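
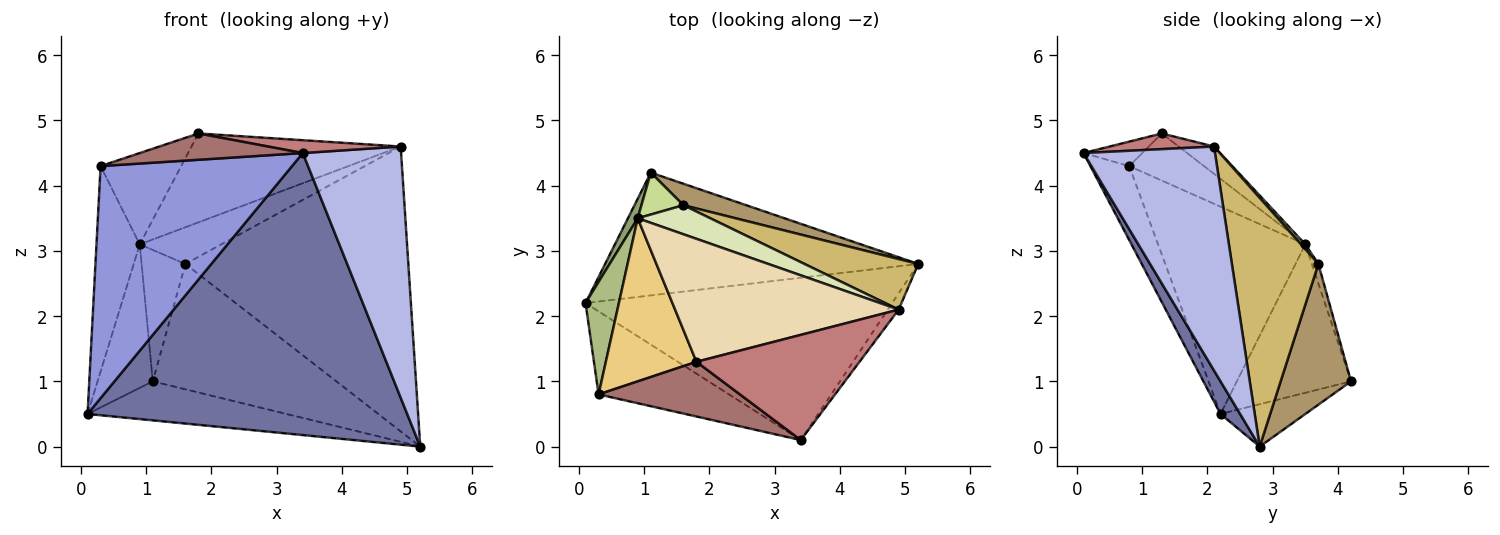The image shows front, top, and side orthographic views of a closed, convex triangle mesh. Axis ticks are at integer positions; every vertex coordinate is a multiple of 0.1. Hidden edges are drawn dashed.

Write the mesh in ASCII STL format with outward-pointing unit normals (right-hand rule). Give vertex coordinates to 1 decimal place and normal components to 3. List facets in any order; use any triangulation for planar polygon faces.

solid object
 facet normal 0.053 -0.865 -0.498
  outer loop
   vertex 3.4 0.1 4.5
   vertex 0.1 2.2 0.5
   vertex 5.2 2.8 0.0
  endloop
 endfacet
 facet normal -0.128 0.300 -0.945
  outer loop
   vertex 1.1 4.2 1.0
   vertex 5.2 2.8 0.0
   vertex 0.1 2.2 0.5
  endloop
 endfacet
 facet normal -0.187 -0.925 -0.331
  outer loop
   vertex 0.3 0.8 4.3
   vertex 0.1 2.2 0.5
   vertex 3.4 0.1 4.5
  endloop
 endfacet
 facet normal 0.800 -0.598 -0.039
  outer loop
   vertex 4.9 2.1 4.6
   vertex 3.4 0.1 4.5
   vertex 5.2 2.8 0.0
  endloop
 endfacet
 facet normal -0.899 0.435 0.059
  outer loop
   vertex 0.9 3.5 3.1
   vertex 1.1 4.2 1.0
   vertex 0.1 2.2 0.5
  endloop
 endfacet
 facet normal -0.948 0.279 0.153
  outer loop
   vertex 0.9 3.5 3.1
   vertex 0.1 2.2 0.5
   vertex 0.3 0.8 4.3
  endloop
 endfacet
 facet normal -0.140 0.943 0.301
  outer loop
   vertex 1.6 3.7 2.8
   vertex 1.1 4.2 1.0
   vertex 0.9 3.5 3.1
  endloop
 endfacet
 facet normal 0.042 0.784 0.620
  outer loop
   vertex 1.6 3.7 2.8
   vertex 0.9 3.5 3.1
   vertex 4.9 2.1 4.6
  endloop
 endfacet
 facet normal 0.353 0.922 0.158
  outer loop
   vertex 1.6 3.7 2.8
   vertex 5.2 2.8 0.0
   vertex 1.1 4.2 1.0
  endloop
 endfacet
 facet normal 0.357 0.920 0.163
  outer loop
   vertex 1.6 3.7 2.8
   vertex 4.9 2.1 4.6
   vertex 5.2 2.8 0.0
  endloop
 endfacet
 facet normal -0.413 0.445 0.795
  outer loop
   vertex 1.8 1.3 4.8
   vertex 0.9 3.5 3.1
   vertex 0.3 0.8 4.3
  endloop
 endfacet
 facet normal -0.098 0.583 0.807
  outer loop
   vertex 1.8 1.3 4.8
   vertex 4.9 2.1 4.6
   vertex 0.9 3.5 3.1
  endloop
 endfacet
 facet normal -0.154 -0.428 0.890
  outer loop
   vertex 1.8 1.3 4.8
   vertex 0.3 0.8 4.3
   vertex 3.4 0.1 4.5
  endloop
 endfacet
 facet normal 0.095 -0.121 0.988
  outer loop
   vertex 1.8 1.3 4.8
   vertex 3.4 0.1 4.5
   vertex 4.9 2.1 4.6
  endloop
 endfacet
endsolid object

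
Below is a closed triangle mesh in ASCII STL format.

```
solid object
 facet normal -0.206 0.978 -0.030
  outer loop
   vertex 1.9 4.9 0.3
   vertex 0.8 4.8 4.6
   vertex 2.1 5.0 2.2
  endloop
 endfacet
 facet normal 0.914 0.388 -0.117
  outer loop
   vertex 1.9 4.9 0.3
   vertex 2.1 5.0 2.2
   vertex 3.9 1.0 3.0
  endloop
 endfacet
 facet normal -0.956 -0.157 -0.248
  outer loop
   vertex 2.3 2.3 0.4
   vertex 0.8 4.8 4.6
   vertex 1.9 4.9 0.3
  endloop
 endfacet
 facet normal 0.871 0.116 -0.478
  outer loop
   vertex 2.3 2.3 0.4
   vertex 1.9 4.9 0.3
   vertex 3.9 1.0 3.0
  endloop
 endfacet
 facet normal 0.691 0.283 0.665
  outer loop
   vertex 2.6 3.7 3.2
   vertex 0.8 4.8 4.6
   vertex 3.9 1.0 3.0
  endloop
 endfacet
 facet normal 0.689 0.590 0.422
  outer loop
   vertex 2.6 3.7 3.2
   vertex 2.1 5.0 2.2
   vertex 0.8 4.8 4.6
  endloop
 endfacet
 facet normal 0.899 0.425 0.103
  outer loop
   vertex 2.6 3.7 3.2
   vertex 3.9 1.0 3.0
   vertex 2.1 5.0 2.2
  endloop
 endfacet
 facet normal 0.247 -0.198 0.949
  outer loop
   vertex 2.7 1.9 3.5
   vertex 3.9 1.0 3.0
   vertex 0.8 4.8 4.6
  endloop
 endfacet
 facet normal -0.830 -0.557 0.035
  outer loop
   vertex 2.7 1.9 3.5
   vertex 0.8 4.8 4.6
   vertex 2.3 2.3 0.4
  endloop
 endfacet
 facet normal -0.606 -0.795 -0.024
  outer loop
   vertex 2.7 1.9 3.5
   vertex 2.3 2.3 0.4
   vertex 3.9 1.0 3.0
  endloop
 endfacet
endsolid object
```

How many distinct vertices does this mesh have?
7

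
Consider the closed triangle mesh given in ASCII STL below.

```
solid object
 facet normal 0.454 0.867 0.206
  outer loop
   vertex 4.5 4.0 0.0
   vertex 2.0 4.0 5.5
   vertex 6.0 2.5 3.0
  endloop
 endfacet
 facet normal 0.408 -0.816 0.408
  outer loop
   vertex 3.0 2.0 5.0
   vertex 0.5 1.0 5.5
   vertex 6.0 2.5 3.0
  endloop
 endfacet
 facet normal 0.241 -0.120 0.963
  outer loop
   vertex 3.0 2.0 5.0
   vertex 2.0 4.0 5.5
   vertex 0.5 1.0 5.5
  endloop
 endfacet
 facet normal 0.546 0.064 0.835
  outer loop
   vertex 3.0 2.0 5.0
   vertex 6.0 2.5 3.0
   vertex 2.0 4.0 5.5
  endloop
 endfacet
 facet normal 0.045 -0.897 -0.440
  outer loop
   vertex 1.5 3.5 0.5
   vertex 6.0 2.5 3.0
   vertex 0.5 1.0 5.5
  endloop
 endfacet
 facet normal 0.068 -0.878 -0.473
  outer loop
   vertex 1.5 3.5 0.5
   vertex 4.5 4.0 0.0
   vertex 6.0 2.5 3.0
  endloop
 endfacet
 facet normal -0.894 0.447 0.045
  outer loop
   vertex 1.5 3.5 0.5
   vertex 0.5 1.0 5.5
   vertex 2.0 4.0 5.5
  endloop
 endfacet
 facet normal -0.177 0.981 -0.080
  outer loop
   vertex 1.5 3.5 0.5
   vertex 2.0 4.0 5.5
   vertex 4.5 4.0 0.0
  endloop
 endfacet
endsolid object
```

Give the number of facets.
8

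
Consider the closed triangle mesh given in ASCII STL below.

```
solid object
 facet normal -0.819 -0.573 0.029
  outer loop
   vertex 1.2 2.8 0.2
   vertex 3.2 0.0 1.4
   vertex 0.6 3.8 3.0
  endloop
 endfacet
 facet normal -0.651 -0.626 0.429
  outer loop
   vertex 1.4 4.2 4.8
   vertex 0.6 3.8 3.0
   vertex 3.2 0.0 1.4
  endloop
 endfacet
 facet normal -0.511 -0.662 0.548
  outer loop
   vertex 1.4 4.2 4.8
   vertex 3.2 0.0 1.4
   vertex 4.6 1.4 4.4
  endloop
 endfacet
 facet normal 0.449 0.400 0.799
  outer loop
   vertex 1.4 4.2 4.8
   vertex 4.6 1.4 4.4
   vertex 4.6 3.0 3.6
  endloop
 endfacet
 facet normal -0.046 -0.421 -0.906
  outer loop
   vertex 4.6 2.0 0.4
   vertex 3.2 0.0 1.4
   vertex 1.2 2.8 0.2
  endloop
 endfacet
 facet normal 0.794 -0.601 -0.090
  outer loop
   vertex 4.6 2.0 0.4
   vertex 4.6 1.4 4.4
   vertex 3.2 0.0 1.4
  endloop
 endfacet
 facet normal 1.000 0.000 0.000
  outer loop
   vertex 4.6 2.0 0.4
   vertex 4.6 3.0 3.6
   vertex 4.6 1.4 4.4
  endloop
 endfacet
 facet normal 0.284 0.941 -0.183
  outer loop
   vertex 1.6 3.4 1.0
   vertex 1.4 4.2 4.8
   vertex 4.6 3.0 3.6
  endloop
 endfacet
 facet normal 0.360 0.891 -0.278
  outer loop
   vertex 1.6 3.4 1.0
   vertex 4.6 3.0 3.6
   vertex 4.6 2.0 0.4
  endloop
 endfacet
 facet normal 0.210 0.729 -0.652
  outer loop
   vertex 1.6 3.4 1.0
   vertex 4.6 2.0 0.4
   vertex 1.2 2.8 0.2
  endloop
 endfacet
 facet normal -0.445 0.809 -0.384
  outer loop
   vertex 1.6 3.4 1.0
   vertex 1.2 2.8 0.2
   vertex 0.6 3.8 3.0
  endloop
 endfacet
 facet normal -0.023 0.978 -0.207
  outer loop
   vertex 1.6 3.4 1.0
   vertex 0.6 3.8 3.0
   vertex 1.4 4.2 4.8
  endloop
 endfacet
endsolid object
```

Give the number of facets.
12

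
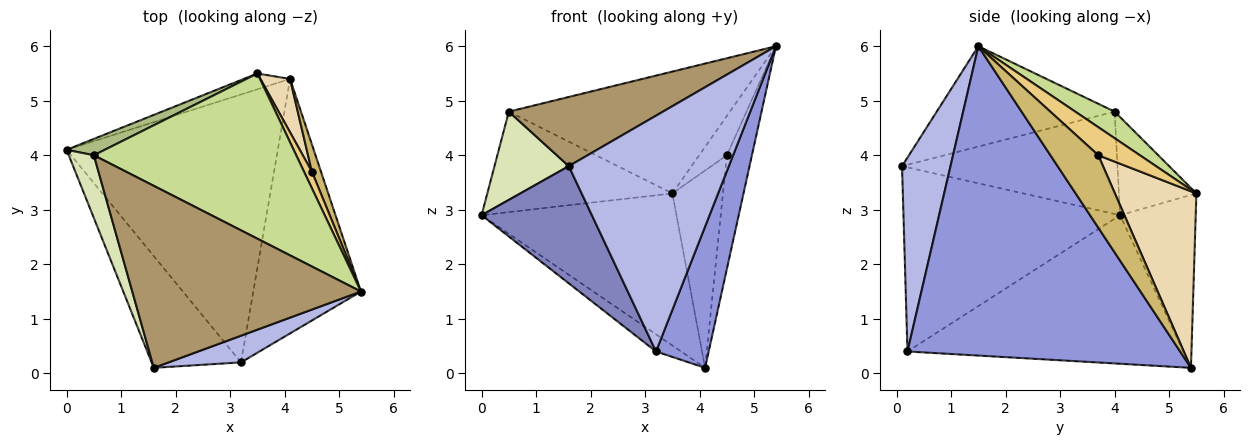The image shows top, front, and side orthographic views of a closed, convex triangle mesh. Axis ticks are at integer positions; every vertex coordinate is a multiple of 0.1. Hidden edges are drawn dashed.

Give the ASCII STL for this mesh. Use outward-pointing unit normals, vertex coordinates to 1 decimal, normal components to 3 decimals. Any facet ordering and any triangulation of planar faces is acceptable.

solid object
 facet normal -0.574 0.052 -0.817
  outer loop
   vertex 3.2 0.2 0.4
   vertex 0.0 4.1 2.9
   vertex 4.1 5.4 0.1
  endloop
 endfacet
 facet normal -0.818 -0.416 -0.397
  outer loop
   vertex 3.2 0.2 0.4
   vertex 1.6 0.1 3.8
   vertex 0.0 4.1 2.9
  endloop
 endfacet
 facet normal 0.929 -0.179 -0.323
  outer loop
   vertex 3.2 0.2 0.4
   vertex 4.1 5.4 0.1
   vertex 5.4 1.5 6.0
  endloop
 endfacet
 facet normal 0.288 -0.951 0.108
  outer loop
   vertex 3.2 0.2 0.4
   vertex 5.4 1.5 6.0
   vertex 1.6 0.1 3.8
  endloop
 endfacet
 facet normal -0.360 0.928 -0.097
  outer loop
   vertex 3.5 5.5 3.3
   vertex 4.1 5.4 0.1
   vertex 0.0 4.1 2.9
  endloop
 endfacet
 facet normal -0.382 0.912 0.148
  outer loop
   vertex 0.5 4.0 4.8
   vertex 3.5 5.5 3.3
   vertex 0.0 4.1 2.9
  endloop
 endfacet
 facet normal 0.105 0.590 0.800
  outer loop
   vertex 0.5 4.0 4.8
   vertex 5.4 1.5 6.0
   vertex 3.5 5.5 3.3
  endloop
 endfacet
 facet normal -0.921 -0.318 0.226
  outer loop
   vertex 0.5 4.0 4.8
   vertex 0.0 4.1 2.9
   vertex 1.6 0.1 3.8
  endloop
 endfacet
 facet normal -0.380 -0.329 0.865
  outer loop
   vertex 0.5 4.0 4.8
   vertex 1.6 0.1 3.8
   vertex 5.4 1.5 6.0
  endloop
 endfacet
 facet normal 0.881 0.461 0.111
  outer loop
   vertex 4.5 3.7 4.0
   vertex 5.4 1.5 6.0
   vertex 4.1 5.4 0.1
  endloop
 endfacet
 facet normal 0.811 0.539 0.228
  outer loop
   vertex 4.5 3.7 4.0
   vertex 3.5 5.5 3.3
   vertex 5.4 1.5 6.0
  endloop
 endfacet
 facet normal 0.841 0.522 0.141
  outer loop
   vertex 4.5 3.7 4.0
   vertex 4.1 5.4 0.1
   vertex 3.5 5.5 3.3
  endloop
 endfacet
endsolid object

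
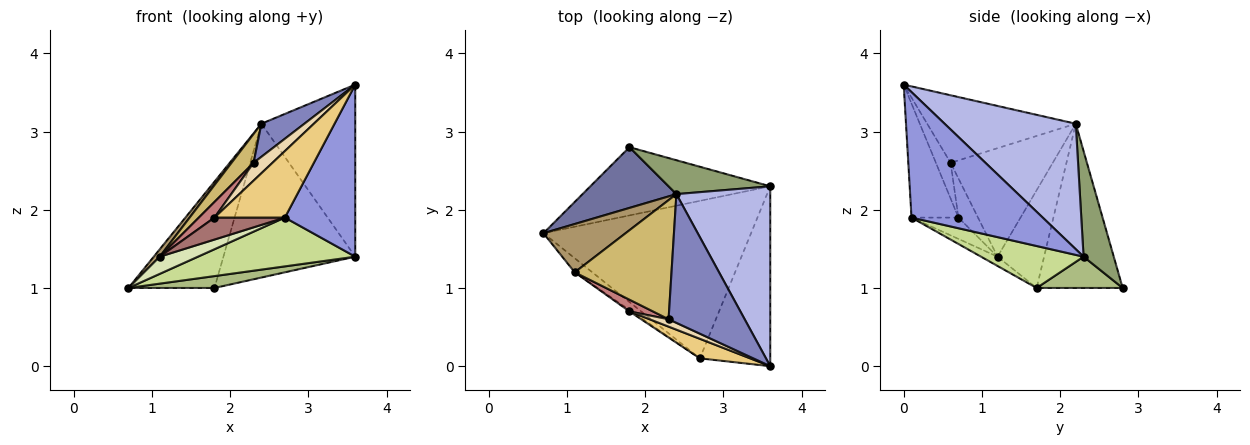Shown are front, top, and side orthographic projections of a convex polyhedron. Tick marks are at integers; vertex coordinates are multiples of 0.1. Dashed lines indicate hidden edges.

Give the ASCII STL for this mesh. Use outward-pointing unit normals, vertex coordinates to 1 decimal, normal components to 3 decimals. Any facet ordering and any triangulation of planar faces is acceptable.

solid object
 facet normal -0.656 0.656 0.375
  outer loop
   vertex 2.4 2.2 3.1
   vertex 1.8 2.8 1.0
   vertex 0.7 1.7 1.0
  endloop
 endfacet
 facet normal -0.652 -0.189 0.734
  outer loop
   vertex 2.3 0.6 2.6
   vertex 3.6 0.0 3.6
   vertex 2.4 2.2 3.1
  endloop
 endfacet
 facet normal 0.790 -0.424 -0.443
  outer loop
   vertex 3.6 2.3 1.4
   vertex 3.6 0.0 3.6
   vertex 2.7 0.1 1.9
  endloop
 endfacet
 facet normal 0.695 0.497 0.520
  outer loop
   vertex 3.6 2.3 1.4
   vertex 2.4 2.2 3.1
   vertex 3.6 0.0 3.6
  endloop
 endfacet
 facet normal 0.218 0.953 0.210
  outer loop
   vertex 3.6 2.3 1.4
   vertex 1.8 2.8 1.0
   vertex 2.4 2.2 3.1
  endloop
 endfacet
 facet normal 0.169 -0.169 -0.971
  outer loop
   vertex 3.6 2.3 1.4
   vertex 0.7 1.7 1.0
   vertex 1.8 2.8 1.0
  endloop
 endfacet
 facet normal 0.190 -0.291 -0.938
  outer loop
   vertex 3.6 2.3 1.4
   vertex 2.7 0.1 1.9
   vertex 0.7 1.7 1.0
  endloop
 endfacet
 facet normal -0.317 -0.734 -0.601
  outer loop
   vertex 1.1 1.2 1.4
   vertex 0.7 1.7 1.0
   vertex 2.7 0.1 1.9
  endloop
 endfacet
 facet normal -0.762 -0.098 0.640
  outer loop
   vertex 1.1 1.2 1.4
   vertex 2.4 2.2 3.1
   vertex 0.7 1.7 1.0
  endloop
 endfacet
 facet normal -0.737 -0.159 0.657
  outer loop
   vertex 1.1 1.2 1.4
   vertex 2.3 0.6 2.6
   vertex 2.4 2.2 3.1
  endloop
 endfacet
 facet normal -0.539 -0.808 0.238
  outer loop
   vertex 1.8 0.7 1.9
   vertex 2.7 0.1 1.9
   vertex 3.6 0.0 3.6
  endloop
 endfacet
 facet normal -0.585 -0.749 0.311
  outer loop
   vertex 1.8 0.7 1.9
   vertex 3.6 0.0 3.6
   vertex 2.3 0.6 2.6
  endloop
 endfacet
 facet normal -0.554 -0.831 -0.055
  outer loop
   vertex 1.8 0.7 1.9
   vertex 1.1 1.2 1.4
   vertex 2.7 0.1 1.9
  endloop
 endfacet
 facet normal -0.707 -0.566 0.424
  outer loop
   vertex 1.8 0.7 1.9
   vertex 2.3 0.6 2.6
   vertex 1.1 1.2 1.4
  endloop
 endfacet
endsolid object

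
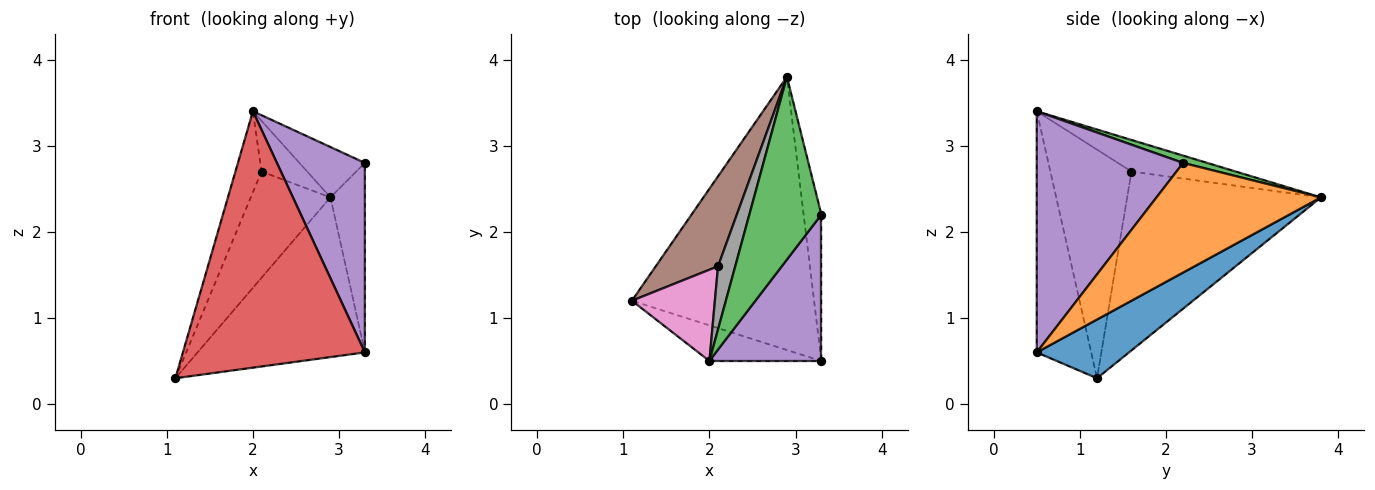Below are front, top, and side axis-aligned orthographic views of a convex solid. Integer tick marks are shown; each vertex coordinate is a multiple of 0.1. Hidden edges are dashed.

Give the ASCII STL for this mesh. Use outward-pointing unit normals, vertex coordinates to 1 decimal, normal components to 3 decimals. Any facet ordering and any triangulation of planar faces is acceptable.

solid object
 facet normal 0.268 0.486 -0.832
  outer loop
   vertex 3.3 0.5 0.6
   vertex 1.1 1.2 0.3
   vertex 2.9 3.8 2.4
  endloop
 endfacet
 facet normal 0.967 0.203 -0.157
  outer loop
   vertex 3.3 0.5 0.6
   vertex 2.9 3.8 2.4
   vertex 3.3 2.2 2.8
  endloop
 endfacet
 facet normal 0.097 0.264 0.960
  outer loop
   vertex 2.0 0.5 3.4
   vertex 3.3 2.2 2.8
   vertex 2.9 3.8 2.4
  endloop
 endfacet
 facet normal -0.284 -0.950 -0.132
  outer loop
   vertex 2.0 0.5 3.4
   vertex 1.1 1.2 0.3
   vertex 3.3 0.5 0.6
  endloop
 endfacet
 facet normal 0.796 -0.479 0.370
  outer loop
   vertex 2.0 0.5 3.4
   vertex 3.3 0.5 0.6
   vertex 3.3 2.2 2.8
  endloop
 endfacet
 facet normal -0.880 0.362 0.307
  outer loop
   vertex 2.1 1.6 2.7
   vertex 2.9 3.8 2.4
   vertex 1.1 1.2 0.3
  endloop
 endfacet
 facet normal -0.900 0.290 0.327
  outer loop
   vertex 2.1 1.6 2.7
   vertex 1.1 1.2 0.3
   vertex 2.0 0.5 3.4
  endloop
 endfacet
 facet normal -0.819 0.359 0.447
  outer loop
   vertex 2.1 1.6 2.7
   vertex 2.0 0.5 3.4
   vertex 2.9 3.8 2.4
  endloop
 endfacet
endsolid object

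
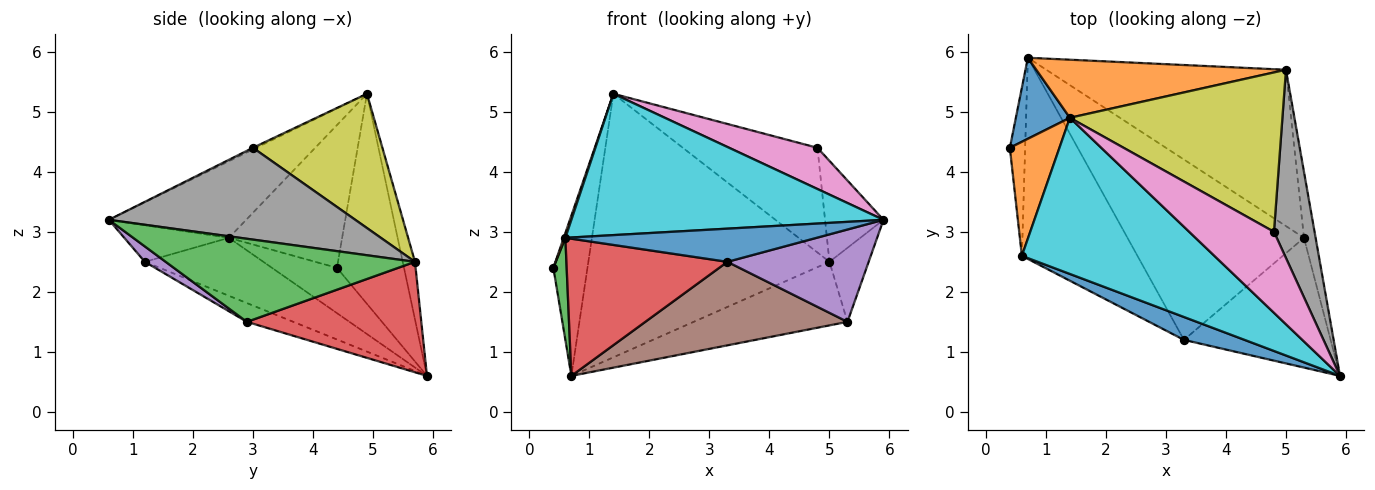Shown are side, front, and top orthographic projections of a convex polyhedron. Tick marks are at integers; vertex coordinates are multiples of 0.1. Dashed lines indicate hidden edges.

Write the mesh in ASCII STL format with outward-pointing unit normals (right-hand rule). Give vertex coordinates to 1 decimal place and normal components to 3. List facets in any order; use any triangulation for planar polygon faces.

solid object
 facet normal -0.869 0.442 0.223
  outer loop
   vertex 1.4 4.9 5.3
   vertex 0.7 5.9 0.6
   vertex 0.4 4.4 2.4
  endloop
 endfacet
 facet normal -0.050 0.975 0.215
  outer loop
   vertex 5.0 5.7 2.5
   vertex 0.7 5.9 0.6
   vertex 1.4 4.9 5.3
  endloop
 endfacet
 facet normal 0.979 0.154 -0.137
  outer loop
   vertex 5.3 2.9 1.5
   vertex 5.0 5.7 2.5
   vertex 5.9 0.6 3.2
  endloop
 endfacet
 facet normal 0.393 0.346 -0.852
  outer loop
   vertex 5.3 2.9 1.5
   vertex 0.7 5.9 0.6
   vertex 5.0 5.7 2.5
  endloop
 endfacet
 facet normal 0.085 -0.578 -0.812
  outer loop
   vertex 5.3 2.9 1.5
   vertex 5.9 0.6 3.2
   vertex 3.3 1.2 2.5
  endloop
 endfacet
 facet normal -0.096 -0.418 -0.903
  outer loop
   vertex 5.3 2.9 1.5
   vertex 3.3 1.2 2.5
   vertex 0.7 5.9 0.6
  endloop
 endfacet
 facet normal -0.018 -0.454 0.891
  outer loop
   vertex 4.8 3.0 4.4
   vertex 1.4 4.9 5.3
   vertex 5.9 0.6 3.2
  endloop
 endfacet
 facet normal 0.894 0.212 0.395
  outer loop
   vertex 4.8 3.0 4.4
   vertex 5.9 0.6 3.2
   vertex 5.0 5.7 2.5
  endloop
 endfacet
 facet normal 0.467 0.486 0.739
  outer loop
   vertex 4.8 3.0 4.4
   vertex 5.0 5.7 2.5
   vertex 1.4 4.9 5.3
  endloop
 endfacet
 facet normal -0.283 -0.644 0.711
  outer loop
   vertex 0.6 2.6 2.9
   vertex 5.9 0.6 3.2
   vertex 1.4 4.9 5.3
  endloop
 endfacet
 facet normal -0.324 -0.779 0.537
  outer loop
   vertex 0.6 2.6 2.9
   vertex 3.3 1.2 2.5
   vertex 5.9 0.6 3.2
  endloop
 endfacet
 facet normal -0.945 -0.014 0.328
  outer loop
   vertex 0.6 2.6 2.9
   vertex 1.4 4.9 5.3
   vertex 0.4 4.4 2.4
  endloop
 endfacet
 facet normal -0.930 -0.191 -0.314
  outer loop
   vertex 0.6 2.6 2.9
   vertex 0.4 4.4 2.4
   vertex 0.7 5.9 0.6
  endloop
 endfacet
 facet normal -0.383 -0.520 -0.763
  outer loop
   vertex 0.6 2.6 2.9
   vertex 0.7 5.9 0.6
   vertex 3.3 1.2 2.5
  endloop
 endfacet
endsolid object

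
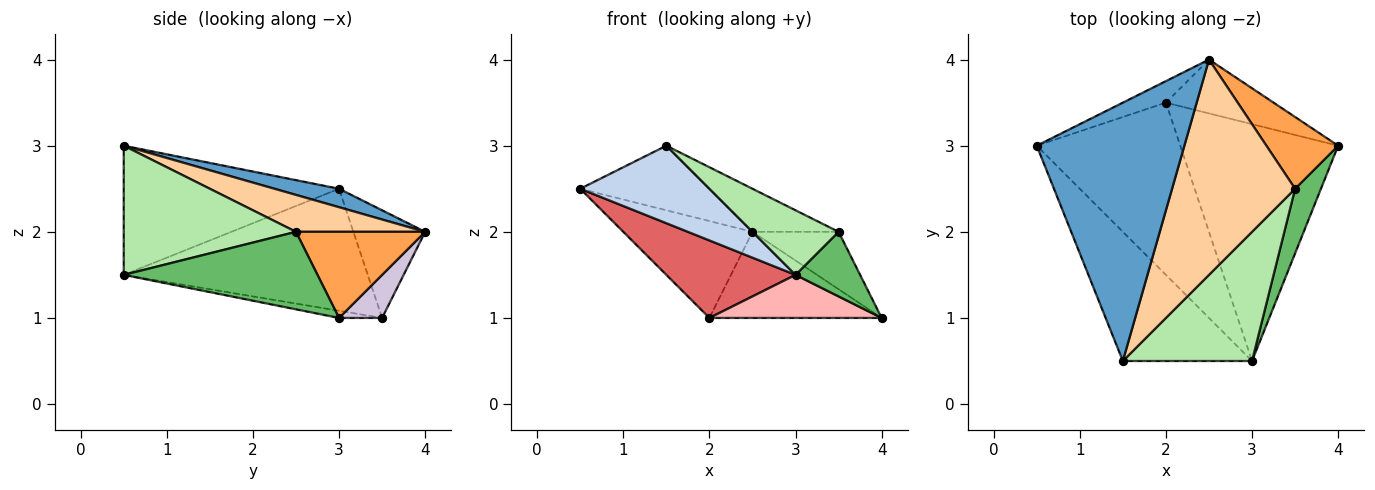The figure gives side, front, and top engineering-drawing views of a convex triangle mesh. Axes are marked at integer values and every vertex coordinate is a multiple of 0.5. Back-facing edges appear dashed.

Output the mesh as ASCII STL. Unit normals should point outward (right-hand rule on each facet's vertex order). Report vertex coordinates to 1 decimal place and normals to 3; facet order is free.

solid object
 facet normal 0.120 0.241 0.963
  outer loop
   vertex 2.5 4.0 2.0
   vertex 0.5 3.0 2.5
   vertex 1.5 0.5 3.0
  endloop
 endfacet
 facet normal -0.651 -0.391 -0.651
  outer loop
   vertex 3.0 0.5 1.5
   vertex 1.5 0.5 3.0
   vertex 0.5 3.0 2.5
  endloop
 endfacet
 facet normal 0.684 0.456 0.570
  outer loop
   vertex 3.5 2.5 2.0
   vertex 4.0 3.0 1.0
   vertex 2.5 4.0 2.0
  endloop
 endfacet
 facet normal 0.282 0.188 0.941
  outer loop
   vertex 3.5 2.5 2.0
   vertex 2.5 4.0 2.0
   vertex 1.5 0.5 3.0
  endloop
 endfacet
 facet normal 0.905 -0.302 0.302
  outer loop
   vertex 3.5 2.5 2.0
   vertex 3.0 0.5 1.5
   vertex 4.0 3.0 1.0
  endloop
 endfacet
 facet normal 0.667 -0.333 0.667
  outer loop
   vertex 3.5 2.5 2.0
   vertex 1.5 0.5 3.0
   vertex 3.0 0.5 1.5
  endloop
 endfacet
 facet normal -0.613 -0.324 -0.721
  outer loop
   vertex 2.0 3.5 1.0
   vertex 3.0 0.5 1.5
   vertex 0.5 3.0 2.5
  endloop
 endfacet
 facet normal -0.045 -0.179 -0.983
  outer loop
   vertex 2.0 3.5 1.0
   vertex 4.0 3.0 1.0
   vertex 3.0 0.5 1.5
  endloop
 endfacet
 facet normal -0.477 0.858 -0.191
  outer loop
   vertex 2.0 3.5 1.0
   vertex 0.5 3.0 2.5
   vertex 2.5 4.0 2.0
  endloop
 endfacet
 facet normal 0.207 0.830 -0.518
  outer loop
   vertex 2.0 3.5 1.0
   vertex 2.5 4.0 2.0
   vertex 4.0 3.0 1.0
  endloop
 endfacet
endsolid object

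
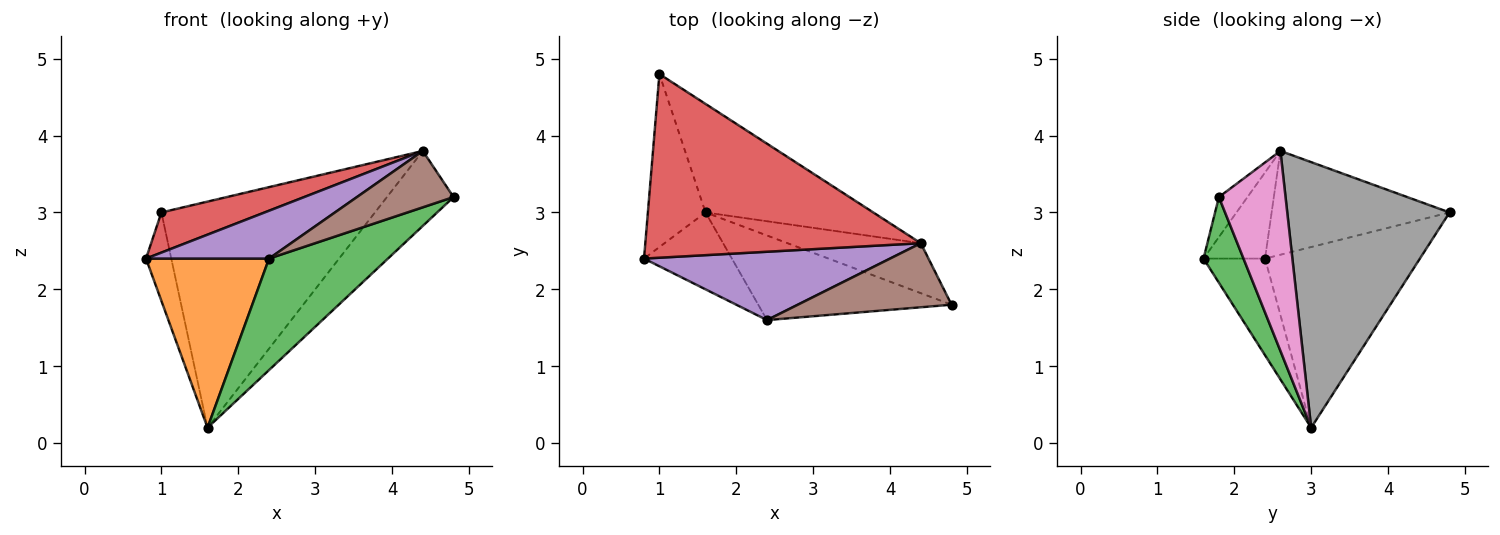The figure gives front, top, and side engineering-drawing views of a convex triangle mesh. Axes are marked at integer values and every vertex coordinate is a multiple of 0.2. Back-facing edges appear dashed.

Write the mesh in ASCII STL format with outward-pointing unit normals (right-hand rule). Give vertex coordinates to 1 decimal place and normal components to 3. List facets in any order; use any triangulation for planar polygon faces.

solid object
 facet normal -0.941 0.154 -0.300
  outer loop
   vertex 1.6 3.0 0.2
   vertex 0.8 2.4 2.4
   vertex 1.0 4.8 3.0
  endloop
 endfacet
 facet normal -0.414 -0.829 -0.377
  outer loop
   vertex 2.4 1.6 2.4
   vertex 0.8 2.4 2.4
   vertex 1.6 3.0 0.2
  endloop
 endfacet
 facet normal 0.259 -0.770 -0.584
  outer loop
   vertex 2.4 1.6 2.4
   vertex 1.6 3.0 0.2
   vertex 4.8 1.8 3.2
  endloop
 endfacet
 facet normal -0.345 -0.200 0.917
  outer loop
   vertex 4.4 2.6 3.8
   vertex 1.0 4.8 3.0
   vertex 0.8 2.4 2.4
  endloop
 endfacet
 facet normal -0.276 -0.551 0.787
  outer loop
   vertex 4.4 2.6 3.8
   vertex 0.8 2.4 2.4
   vertex 2.4 1.6 2.4
  endloop
 endfacet
 facet normal -0.192 -0.648 0.737
  outer loop
   vertex 4.4 2.6 3.8
   vertex 2.4 1.6 2.4
   vertex 4.8 1.8 3.2
  endloop
 endfacet
 facet normal 0.640 0.640 -0.426
  outer loop
   vertex 4.4 2.6 3.8
   vertex 4.8 1.8 3.2
   vertex 1.6 3.0 0.2
  endloop
 endfacet
 facet normal 0.565 0.744 -0.357
  outer loop
   vertex 4.4 2.6 3.8
   vertex 1.6 3.0 0.2
   vertex 1.0 4.8 3.0
  endloop
 endfacet
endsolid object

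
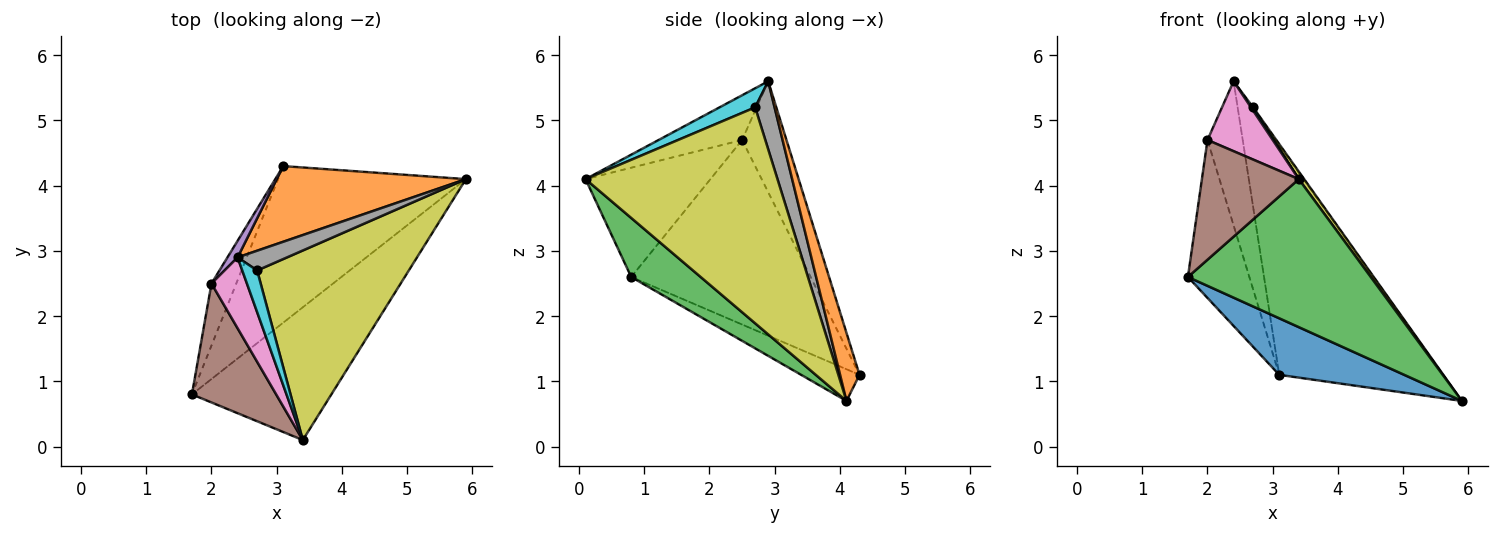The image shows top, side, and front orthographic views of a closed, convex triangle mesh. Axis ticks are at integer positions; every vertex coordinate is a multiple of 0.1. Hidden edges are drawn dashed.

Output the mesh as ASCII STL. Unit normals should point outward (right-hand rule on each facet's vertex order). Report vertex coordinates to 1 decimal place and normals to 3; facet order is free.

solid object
 facet normal -0.157 -0.335 -0.929
  outer loop
   vertex 3.1 4.3 1.1
   vertex 5.9 4.1 0.7
   vertex 1.7 0.8 2.6
  endloop
 endfacet
 facet normal 0.112 0.944 0.311
  outer loop
   vertex 2.4 2.9 5.6
   vertex 5.9 4.1 0.7
   vertex 3.1 4.3 1.1
  endloop
 endfacet
 facet normal 0.272 -0.716 -0.643
  outer loop
   vertex 3.4 0.1 4.1
   vertex 1.7 0.8 2.6
   vertex 5.9 4.1 0.7
  endloop
 endfacet
 facet normal -0.939 0.321 -0.126
  outer loop
   vertex 2.0 2.5 4.7
   vertex 3.1 4.3 1.1
   vertex 1.7 0.8 2.6
  endloop
 endfacet
 facet normal -0.781 0.620 0.071
  outer loop
   vertex 2.0 2.5 4.7
   vertex 2.4 2.9 5.6
   vertex 3.1 4.3 1.1
  endloop
 endfacet
 facet normal -0.675 -0.524 0.520
  outer loop
   vertex 2.0 2.5 4.7
   vertex 1.7 0.8 2.6
   vertex 3.4 0.1 4.1
  endloop
 endfacet
 facet normal -0.669 -0.522 0.529
  outer loop
   vertex 2.0 2.5 4.7
   vertex 3.4 0.1 4.1
   vertex 2.4 2.9 5.6
  endloop
 endfacet
 facet normal 0.809 0.039 0.587
  outer loop
   vertex 2.7 2.7 5.2
   vertex 5.9 4.1 0.7
   vertex 2.4 2.9 5.6
  endloop
 endfacet
 facet normal 0.818 -0.023 0.575
  outer loop
   vertex 2.7 2.7 5.2
   vertex 3.4 0.1 4.1
   vertex 5.9 4.1 0.7
  endloop
 endfacet
 facet normal 0.787 -0.048 0.615
  outer loop
   vertex 2.7 2.7 5.2
   vertex 2.4 2.9 5.6
   vertex 3.4 0.1 4.1
  endloop
 endfacet
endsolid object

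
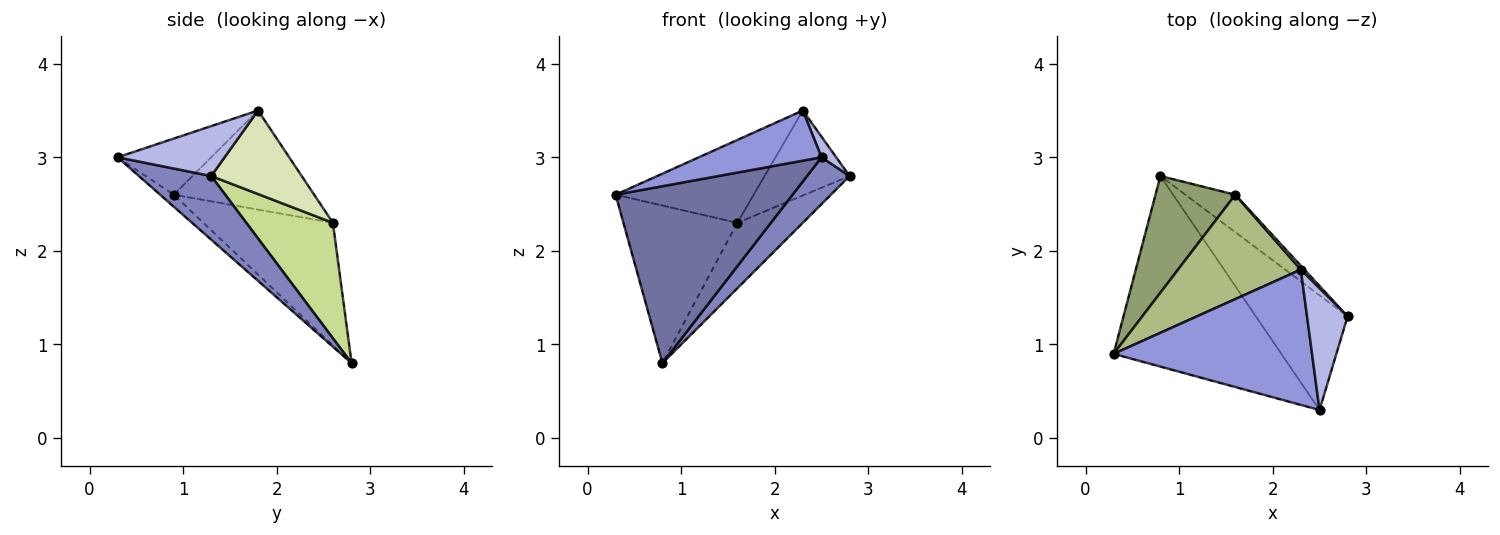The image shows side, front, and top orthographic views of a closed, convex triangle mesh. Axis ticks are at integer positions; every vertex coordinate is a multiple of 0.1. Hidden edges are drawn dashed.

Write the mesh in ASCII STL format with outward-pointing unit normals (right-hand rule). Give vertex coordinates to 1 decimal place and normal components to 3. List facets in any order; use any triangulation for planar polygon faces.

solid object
 facet normal -0.052 -0.680 -0.732
  outer loop
   vertex 2.5 0.3 3.0
   vertex 0.3 0.9 2.6
   vertex 0.8 2.8 0.8
  endloop
 endfacet
 facet normal 0.541 -0.318 -0.779
  outer loop
   vertex 2.5 0.3 3.0
   vertex 0.8 2.8 0.8
   vertex 2.8 1.3 2.8
  endloop
 endfacet
 facet normal -0.256 -0.336 0.906
  outer loop
   vertex 2.5 0.3 3.0
   vertex 2.3 1.8 3.5
   vertex 0.3 0.9 2.6
  endloop
 endfacet
 facet normal 0.772 -0.106 0.627
  outer loop
   vertex 2.5 0.3 3.0
   vertex 2.8 1.3 2.8
   vertex 2.3 1.8 3.5
  endloop
 endfacet
 facet normal -0.675 0.593 0.439
  outer loop
   vertex 1.6 2.6 2.3
   vertex 0.8 2.8 0.8
   vertex 0.3 0.9 2.6
  endloop
 endfacet
 facet normal -0.534 0.525 0.662
  outer loop
   vertex 1.6 2.6 2.3
   vertex 0.3 0.9 2.6
   vertex 2.3 1.8 3.5
  endloop
 endfacet
 facet normal 0.754 0.570 -0.326
  outer loop
   vertex 1.6 2.6 2.3
   vertex 2.8 1.3 2.8
   vertex 0.8 2.8 0.8
  endloop
 endfacet
 facet normal 0.728 0.684 0.031
  outer loop
   vertex 1.6 2.6 2.3
   vertex 2.3 1.8 3.5
   vertex 2.8 1.3 2.8
  endloop
 endfacet
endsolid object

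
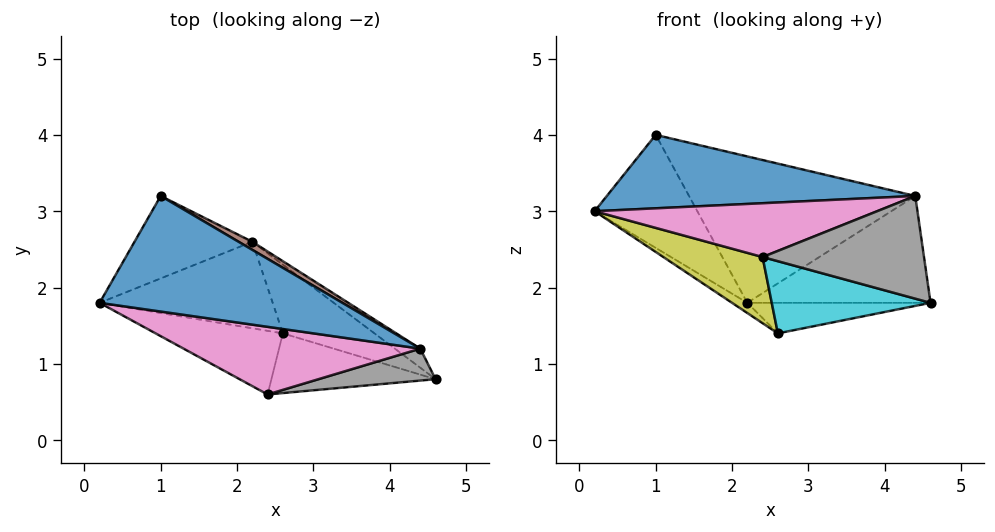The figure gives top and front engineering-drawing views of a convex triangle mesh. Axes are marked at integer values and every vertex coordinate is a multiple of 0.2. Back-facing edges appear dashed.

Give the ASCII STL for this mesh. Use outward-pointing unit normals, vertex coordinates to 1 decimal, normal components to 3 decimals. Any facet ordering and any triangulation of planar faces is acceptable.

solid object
 facet normal -0.116 -0.533 0.838
  outer loop
   vertex 4.4 1.2 3.2
   vertex 1.0 3.2 4.0
   vertex 0.2 1.8 3.0
  endloop
 endfacet
 facet normal -0.560 0.669 -0.488
  outer loop
   vertex 2.2 2.6 1.8
   vertex 0.2 1.8 3.0
   vertex 1.0 3.2 4.0
  endloop
 endfacet
 facet normal -0.541 0.098 -0.836
  outer loop
   vertex 2.2 2.6 1.8
   vertex 2.6 1.4 1.4
   vertex 0.2 1.8 3.0
  endloop
 endfacet
 facet normal 0.291 0.389 -0.874
  outer loop
   vertex 2.2 2.6 1.8
   vertex 4.6 0.8 1.8
   vertex 2.6 1.4 1.4
  endloop
 endfacet
 facet normal 0.594 0.792 -0.141
  outer loop
   vertex 2.2 2.6 1.8
   vertex 4.4 1.2 3.2
   vertex 4.6 0.8 1.8
  endloop
 endfacet
 facet normal 0.515 0.856 0.047
  outer loop
   vertex 2.2 2.6 1.8
   vertex 1.0 3.2 4.0
   vertex 4.4 1.2 3.2
  endloop
 endfacet
 facet normal -0.125 -0.618 0.776
  outer loop
   vertex 2.4 0.6 2.4
   vertex 4.4 1.2 3.2
   vertex 0.2 1.8 3.0
  endloop
 endfacet
 facet normal 0.165 -0.942 0.293
  outer loop
   vertex 2.4 0.6 2.4
   vertex 4.6 0.8 1.8
   vertex 4.4 1.2 3.2
  endloop
 endfacet
 facet normal -0.503 -0.623 -0.599
  outer loop
   vertex 2.4 0.6 2.4
   vertex 0.2 1.8 3.0
   vertex 2.6 1.4 1.4
  endloop
 endfacet
 facet normal -0.103 -0.767 -0.634
  outer loop
   vertex 2.4 0.6 2.4
   vertex 2.6 1.4 1.4
   vertex 4.6 0.8 1.8
  endloop
 endfacet
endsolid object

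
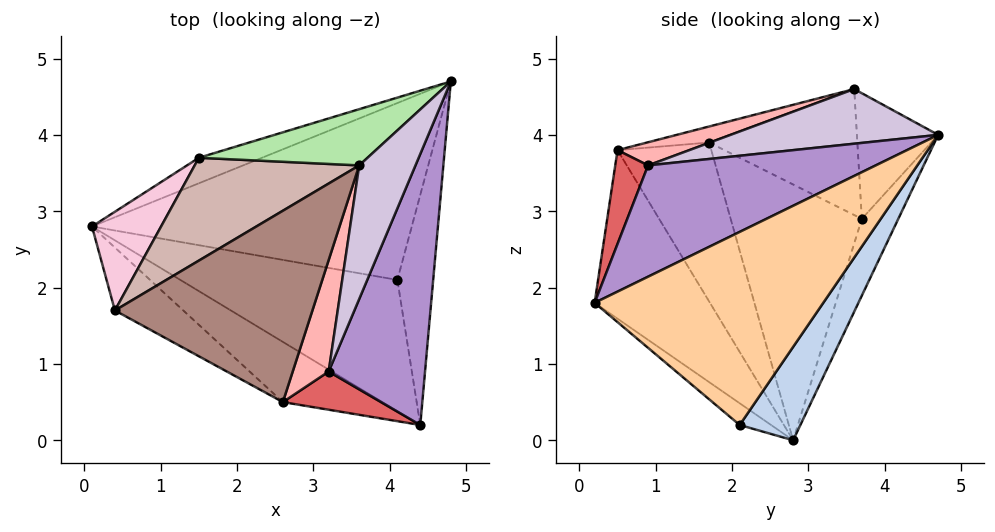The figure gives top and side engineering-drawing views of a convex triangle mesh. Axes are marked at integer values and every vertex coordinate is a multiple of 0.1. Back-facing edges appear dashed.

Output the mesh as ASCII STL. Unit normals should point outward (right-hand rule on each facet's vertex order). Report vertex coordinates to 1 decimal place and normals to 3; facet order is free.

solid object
 facet normal -0.422 -0.871 -0.249
  outer loop
   vertex 2.6 0.5 3.8
   vertex 0.1 2.8 0.0
   vertex 4.4 0.2 1.8
  endloop
 endfacet
 facet normal 0.169 0.799 -0.578
  outer loop
   vertex 4.1 2.1 0.2
   vertex 0.1 2.8 0.0
   vertex 4.8 4.7 4.0
  endloop
 endfacet
 facet normal -0.076 -0.649 -0.757
  outer loop
   vertex 4.1 2.1 0.2
   vertex 4.4 0.2 1.8
   vertex 0.1 2.8 0.0
  endloop
 endfacet
 facet normal 0.983 0.002 -0.182
  outer loop
   vertex 4.1 2.1 0.2
   vertex 4.8 4.7 4.0
   vertex 4.4 0.2 1.8
  endloop
 endfacet
 facet normal -0.227 0.956 -0.187
  outer loop
   vertex 1.5 3.7 2.9
   vertex 4.8 4.7 4.0
   vertex 0.1 2.8 0.0
  endloop
 endfacet
 facet normal -0.404 0.737 0.542
  outer loop
   vertex 1.5 3.7 2.9
   vertex 3.6 3.6 4.6
   vertex 4.8 4.7 4.0
  endloop
 endfacet
 facet normal 0.573 -0.559 0.599
  outer loop
   vertex 3.2 0.9 3.6
   vertex 2.6 0.5 3.8
   vertex 4.4 0.2 1.8
  endloop
 endfacet
 facet normal 0.504 -0.365 0.783
  outer loop
   vertex 3.2 0.9 3.6
   vertex 3.6 3.6 4.6
   vertex 2.6 0.5 3.8
  endloop
 endfacet
 facet normal 0.705 -0.361 0.610
  outer loop
   vertex 3.2 0.9 3.6
   vertex 4.4 0.2 1.8
   vertex 4.8 4.7 4.0
  endloop
 endfacet
 facet normal 0.654 -0.346 0.673
  outer loop
   vertex 3.2 0.9 3.6
   vertex 4.8 4.7 4.0
   vertex 3.6 3.6 4.6
  endloop
 endfacet
 facet normal -0.079 -0.225 0.971
  outer loop
   vertex 0.4 1.7 3.9
   vertex 2.6 0.5 3.8
   vertex 3.6 3.6 4.6
  endloop
 endfacet
 facet normal -0.491 0.590 0.641
  outer loop
   vertex 0.4 1.7 3.9
   vertex 3.6 3.6 4.6
   vertex 1.5 3.7 2.9
  endloop
 endfacet
 facet normal -0.476 -0.855 -0.205
  outer loop
   vertex 0.4 1.7 3.9
   vertex 0.1 2.8 0.0
   vertex 2.6 0.5 3.8
  endloop
 endfacet
 facet normal -0.805 0.552 0.218
  outer loop
   vertex 0.4 1.7 3.9
   vertex 1.5 3.7 2.9
   vertex 0.1 2.8 0.0
  endloop
 endfacet
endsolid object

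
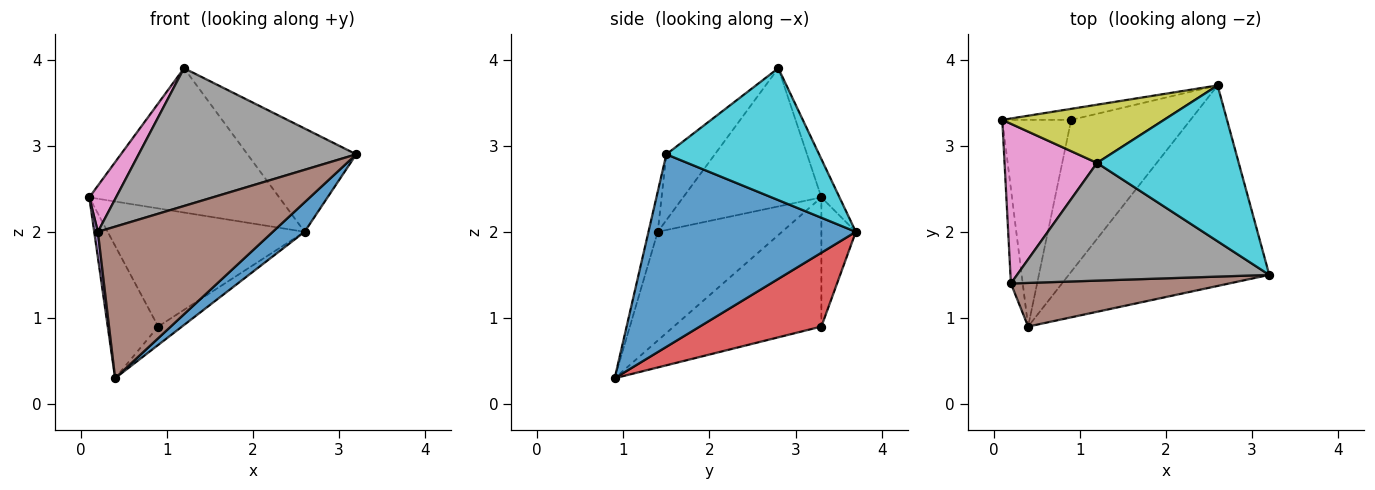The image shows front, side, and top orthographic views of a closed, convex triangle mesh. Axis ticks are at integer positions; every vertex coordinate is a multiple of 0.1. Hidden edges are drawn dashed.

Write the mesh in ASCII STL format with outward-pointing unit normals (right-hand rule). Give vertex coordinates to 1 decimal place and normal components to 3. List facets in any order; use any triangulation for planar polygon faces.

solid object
 facet normal 0.689 -0.106 -0.717
  outer loop
   vertex 2.6 3.7 2.0
   vertex 3.2 1.5 2.9
   vertex 0.4 0.9 0.3
  endloop
 endfacet
 facet normal -0.845 0.289 -0.451
  outer loop
   vertex 0.9 3.3 0.9
   vertex 0.4 0.9 0.3
   vertex 0.1 3.3 2.4
  endloop
 endfacet
 facet normal -0.172 0.981 -0.092
  outer loop
   vertex 0.9 3.3 0.9
   vertex 0.1 3.3 2.4
   vertex 2.6 3.7 2.0
  endloop
 endfacet
 facet normal 0.523 0.102 -0.846
  outer loop
   vertex 0.9 3.3 0.9
   vertex 2.6 3.7 2.0
   vertex 0.4 0.9 0.3
  endloop
 endfacet
 facet normal -0.994 -0.030 -0.108
  outer loop
   vertex 0.2 1.4 2.0
   vertex 0.1 3.3 2.4
   vertex 0.4 0.9 0.3
  endloop
 endfacet
 facet normal -0.051 -0.960 0.276
  outer loop
   vertex 0.2 1.4 2.0
   vertex 0.4 0.9 0.3
   vertex 3.2 1.5 2.9
  endloop
 endfacet
 facet normal -0.821 -0.159 0.549
  outer loop
   vertex 1.2 2.8 3.9
   vertex 0.1 3.3 2.4
   vertex 0.2 1.4 2.0
  endloop
 endfacet
 facet normal -0.167 -0.750 0.640
  outer loop
   vertex 1.2 2.8 3.9
   vertex 0.2 1.4 2.0
   vertex 3.2 1.5 2.9
  endloop
 endfacet
 facet normal -0.088 0.924 0.373
  outer loop
   vertex 1.2 2.8 3.9
   vertex 2.6 3.7 2.0
   vertex 0.1 3.3 2.4
  endloop
 endfacet
 facet normal 0.613 0.437 0.658
  outer loop
   vertex 1.2 2.8 3.9
   vertex 3.2 1.5 2.9
   vertex 2.6 3.7 2.0
  endloop
 endfacet
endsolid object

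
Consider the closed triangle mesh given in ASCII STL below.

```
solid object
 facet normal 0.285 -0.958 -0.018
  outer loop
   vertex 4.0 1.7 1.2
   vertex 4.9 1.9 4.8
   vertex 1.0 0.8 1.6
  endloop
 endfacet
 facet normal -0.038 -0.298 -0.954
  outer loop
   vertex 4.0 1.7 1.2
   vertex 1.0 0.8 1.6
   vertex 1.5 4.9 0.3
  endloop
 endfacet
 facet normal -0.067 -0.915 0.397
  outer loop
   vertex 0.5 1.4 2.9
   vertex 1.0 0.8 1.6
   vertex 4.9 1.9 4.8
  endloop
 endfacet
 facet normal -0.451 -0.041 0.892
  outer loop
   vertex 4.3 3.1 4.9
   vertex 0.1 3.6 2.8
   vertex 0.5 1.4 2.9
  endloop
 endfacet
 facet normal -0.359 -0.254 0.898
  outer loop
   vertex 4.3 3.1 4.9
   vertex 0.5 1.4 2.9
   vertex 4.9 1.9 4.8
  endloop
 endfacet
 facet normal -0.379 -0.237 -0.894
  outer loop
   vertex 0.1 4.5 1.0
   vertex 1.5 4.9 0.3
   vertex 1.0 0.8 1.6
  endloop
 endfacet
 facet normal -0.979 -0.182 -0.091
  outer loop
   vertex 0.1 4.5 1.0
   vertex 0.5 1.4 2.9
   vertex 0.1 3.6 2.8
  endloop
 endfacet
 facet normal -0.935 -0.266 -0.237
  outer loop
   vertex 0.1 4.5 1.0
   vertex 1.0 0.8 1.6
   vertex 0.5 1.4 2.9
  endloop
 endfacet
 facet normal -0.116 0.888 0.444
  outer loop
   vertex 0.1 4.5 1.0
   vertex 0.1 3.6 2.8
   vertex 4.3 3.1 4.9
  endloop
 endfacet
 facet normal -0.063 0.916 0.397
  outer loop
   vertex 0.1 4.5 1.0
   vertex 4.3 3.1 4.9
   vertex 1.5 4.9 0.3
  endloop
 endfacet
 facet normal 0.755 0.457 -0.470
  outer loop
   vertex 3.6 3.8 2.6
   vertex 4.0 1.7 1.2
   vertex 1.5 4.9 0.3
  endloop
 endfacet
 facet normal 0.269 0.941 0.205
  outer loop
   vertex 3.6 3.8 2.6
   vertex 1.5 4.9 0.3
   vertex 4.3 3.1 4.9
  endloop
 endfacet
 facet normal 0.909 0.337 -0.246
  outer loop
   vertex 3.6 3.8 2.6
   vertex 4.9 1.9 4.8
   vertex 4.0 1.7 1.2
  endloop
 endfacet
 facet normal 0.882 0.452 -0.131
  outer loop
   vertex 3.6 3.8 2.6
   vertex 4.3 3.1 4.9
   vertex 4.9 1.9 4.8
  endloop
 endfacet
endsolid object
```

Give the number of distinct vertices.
9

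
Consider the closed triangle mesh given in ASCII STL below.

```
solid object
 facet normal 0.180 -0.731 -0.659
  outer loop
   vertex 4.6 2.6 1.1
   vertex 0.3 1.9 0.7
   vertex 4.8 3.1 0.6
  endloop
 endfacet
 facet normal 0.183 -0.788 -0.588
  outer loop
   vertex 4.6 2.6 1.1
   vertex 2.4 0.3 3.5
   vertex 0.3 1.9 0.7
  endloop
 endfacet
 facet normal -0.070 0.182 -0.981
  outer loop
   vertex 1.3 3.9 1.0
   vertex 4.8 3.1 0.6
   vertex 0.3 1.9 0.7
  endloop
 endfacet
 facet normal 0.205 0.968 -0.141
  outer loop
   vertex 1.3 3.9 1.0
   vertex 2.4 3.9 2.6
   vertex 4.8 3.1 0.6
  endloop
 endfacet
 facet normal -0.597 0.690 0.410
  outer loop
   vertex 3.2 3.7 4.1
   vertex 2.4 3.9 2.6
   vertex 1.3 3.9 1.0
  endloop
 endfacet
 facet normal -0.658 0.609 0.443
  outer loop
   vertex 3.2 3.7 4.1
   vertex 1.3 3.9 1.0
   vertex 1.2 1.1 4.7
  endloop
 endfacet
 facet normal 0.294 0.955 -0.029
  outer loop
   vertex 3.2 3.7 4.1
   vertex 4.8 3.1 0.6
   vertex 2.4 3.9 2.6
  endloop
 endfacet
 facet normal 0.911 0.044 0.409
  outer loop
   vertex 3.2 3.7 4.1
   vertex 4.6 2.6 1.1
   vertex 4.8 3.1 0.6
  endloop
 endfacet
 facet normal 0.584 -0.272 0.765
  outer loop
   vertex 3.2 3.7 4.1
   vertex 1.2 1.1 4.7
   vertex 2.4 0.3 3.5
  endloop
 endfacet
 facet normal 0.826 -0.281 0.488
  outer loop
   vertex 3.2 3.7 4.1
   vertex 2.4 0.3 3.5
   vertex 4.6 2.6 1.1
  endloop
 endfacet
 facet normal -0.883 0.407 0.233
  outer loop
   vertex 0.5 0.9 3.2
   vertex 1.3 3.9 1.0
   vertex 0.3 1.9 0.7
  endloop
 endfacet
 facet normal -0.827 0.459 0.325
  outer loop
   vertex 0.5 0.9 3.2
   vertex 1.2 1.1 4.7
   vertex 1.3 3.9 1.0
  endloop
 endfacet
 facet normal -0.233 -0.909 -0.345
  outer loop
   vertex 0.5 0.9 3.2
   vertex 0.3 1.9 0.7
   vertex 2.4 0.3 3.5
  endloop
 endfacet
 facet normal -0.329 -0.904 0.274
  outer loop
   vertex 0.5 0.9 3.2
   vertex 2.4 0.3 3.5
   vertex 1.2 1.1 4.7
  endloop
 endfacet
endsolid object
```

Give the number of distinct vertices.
9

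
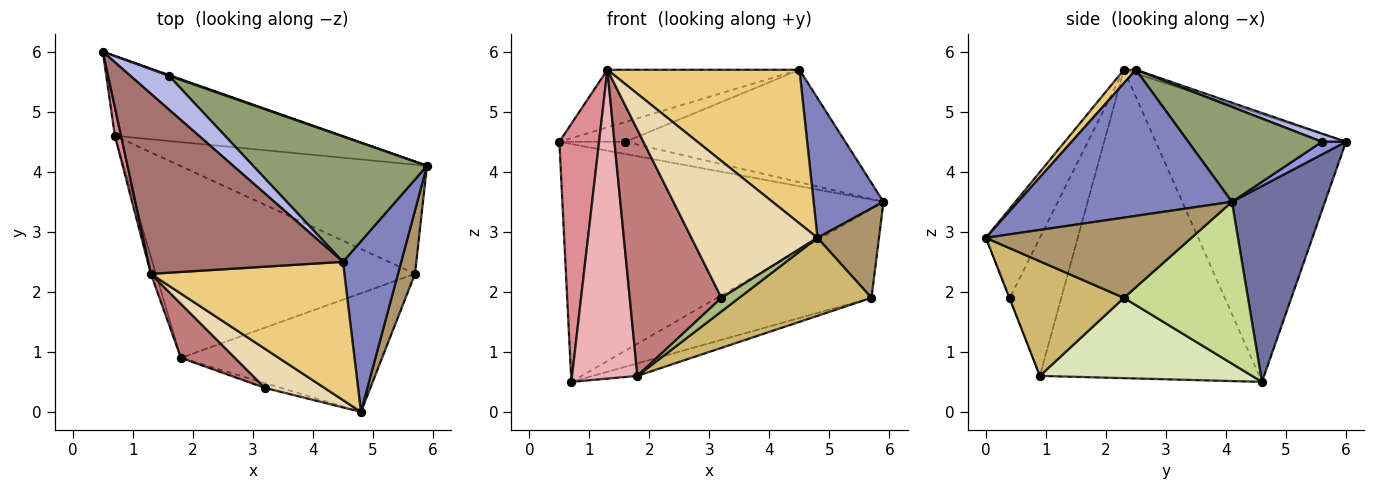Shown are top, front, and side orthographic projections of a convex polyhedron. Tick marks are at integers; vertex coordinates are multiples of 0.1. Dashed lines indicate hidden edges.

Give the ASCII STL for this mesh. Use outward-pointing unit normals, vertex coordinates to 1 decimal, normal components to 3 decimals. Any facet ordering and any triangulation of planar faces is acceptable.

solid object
 facet normal 0.265 0.914 -0.307
  outer loop
   vertex 0.7 4.6 0.5
   vertex 0.5 6.0 4.5
   vertex 5.9 4.1 3.5
  endloop
 endfacet
 facet normal 0.889 -0.290 0.354
  outer loop
   vertex 4.5 2.5 5.7
   vertex 4.8 0.0 2.9
   vertex 5.9 4.1 3.5
  endloop
 endfacet
 facet normal 0.341 0.938 0.060
  outer loop
   vertex 1.6 5.6 4.5
   vertex 5.9 4.1 3.5
   vertex 0.5 6.0 4.5
  endloop
 endfacet
 facet normal 0.181 0.498 0.848
  outer loop
   vertex 1.6 5.6 4.5
   vertex 0.5 6.0 4.5
   vertex 4.5 2.5 5.7
  endloop
 endfacet
 facet normal 0.376 0.619 0.690
  outer loop
   vertex 1.6 5.6 4.5
   vertex 4.5 2.5 5.7
   vertex 5.9 4.1 3.5
  endloop
 endfacet
 facet normal -0.028 -0.943 -0.333
  outer loop
   vertex 3.2 0.4 1.9
   vertex 1.8 0.9 0.6
   vertex 4.8 0.0 2.9
  endloop
 endfacet
 facet normal 0.453 0.564 -0.691
  outer loop
   vertex 5.7 2.3 1.9
   vertex 0.7 4.6 0.5
   vertex 5.9 4.1 3.5
  endloop
 endfacet
 facet normal 0.295 0.062 -0.953
  outer loop
   vertex 5.7 2.3 1.9
   vertex 1.8 0.9 0.6
   vertex 0.7 4.6 0.5
  endloop
 endfacet
 facet normal 0.939 -0.281 0.199
  outer loop
   vertex 5.7 2.3 1.9
   vertex 5.9 4.1 3.5
   vertex 4.8 0.0 2.9
  endloop
 endfacet
 facet normal 0.430 -0.496 -0.755
  outer loop
   vertex 5.7 2.3 1.9
   vertex 4.8 0.0 2.9
   vertex 1.8 0.9 0.6
  endloop
 endfacet
 facet normal 0.046 -0.743 0.668
  outer loop
   vertex 1.3 2.3 5.7
   vertex 4.8 0.0 2.9
   vertex 4.5 2.5 5.7
  endloop
 endfacet
 facet normal -0.381 -0.889 0.254
  outer loop
   vertex 1.3 2.3 5.7
   vertex 3.2 0.4 1.9
   vertex 4.8 0.0 2.9
  endloop
 endfacet
 facet normal -0.019 0.305 0.952
  outer loop
   vertex 1.3 2.3 5.7
   vertex 4.5 2.5 5.7
   vertex 0.5 6.0 4.5
  endloop
 endfacet
 facet normal -0.481 -0.857 0.188
  outer loop
   vertex 1.3 2.3 5.7
   vertex 1.8 0.9 0.6
   vertex 3.2 0.4 1.9
  endloop
 endfacet
 facet normal -0.979 -0.204 0.023
  outer loop
   vertex 1.3 2.3 5.7
   vertex 0.5 6.0 4.5
   vertex 0.7 4.6 0.5
  endloop
 endfacet
 facet normal -0.958 -0.285 -0.016
  outer loop
   vertex 1.3 2.3 5.7
   vertex 0.7 4.6 0.5
   vertex 1.8 0.9 0.6
  endloop
 endfacet
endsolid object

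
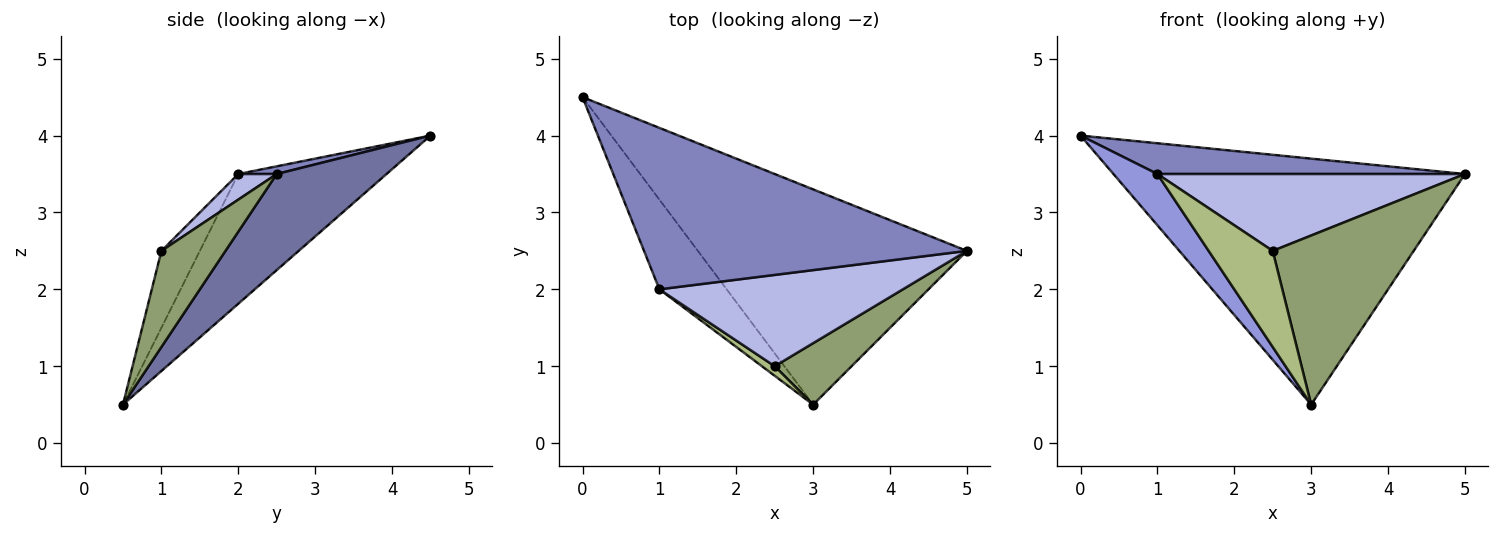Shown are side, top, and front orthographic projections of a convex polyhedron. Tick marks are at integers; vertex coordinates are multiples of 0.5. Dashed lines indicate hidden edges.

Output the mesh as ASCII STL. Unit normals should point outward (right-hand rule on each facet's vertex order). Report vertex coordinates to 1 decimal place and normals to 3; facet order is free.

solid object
 facet normal 0.229 0.733 -0.641
  outer loop
   vertex 3.0 0.5 0.5
   vertex 0.0 4.5 4.0
   vertex 5.0 2.5 3.5
  endloop
 endfacet
 facet normal 0.023 -0.187 0.982
  outer loop
   vertex 1.0 2.0 3.5
   vertex 5.0 2.5 3.5
   vertex 0.0 4.5 4.0
  endloop
 endfacet
 facet normal -0.859 -0.254 -0.445
  outer loop
   vertex 1.0 2.0 3.5
   vertex 0.0 4.5 4.0
   vertex 3.0 0.5 0.5
  endloop
 endfacet
 facet normal 0.080 -0.642 0.762
  outer loop
   vertex 2.5 1.0 2.5
   vertex 5.0 2.5 3.5
   vertex 1.0 2.0 3.5
  endloop
 endfacet
 facet normal 0.393 -0.864 0.314
  outer loop
   vertex 2.5 1.0 2.5
   vertex 3.0 0.5 0.5
   vertex 5.0 2.5 3.5
  endloop
 endfacet
 facet normal -0.513 -0.854 0.085
  outer loop
   vertex 2.5 1.0 2.5
   vertex 1.0 2.0 3.5
   vertex 3.0 0.5 0.5
  endloop
 endfacet
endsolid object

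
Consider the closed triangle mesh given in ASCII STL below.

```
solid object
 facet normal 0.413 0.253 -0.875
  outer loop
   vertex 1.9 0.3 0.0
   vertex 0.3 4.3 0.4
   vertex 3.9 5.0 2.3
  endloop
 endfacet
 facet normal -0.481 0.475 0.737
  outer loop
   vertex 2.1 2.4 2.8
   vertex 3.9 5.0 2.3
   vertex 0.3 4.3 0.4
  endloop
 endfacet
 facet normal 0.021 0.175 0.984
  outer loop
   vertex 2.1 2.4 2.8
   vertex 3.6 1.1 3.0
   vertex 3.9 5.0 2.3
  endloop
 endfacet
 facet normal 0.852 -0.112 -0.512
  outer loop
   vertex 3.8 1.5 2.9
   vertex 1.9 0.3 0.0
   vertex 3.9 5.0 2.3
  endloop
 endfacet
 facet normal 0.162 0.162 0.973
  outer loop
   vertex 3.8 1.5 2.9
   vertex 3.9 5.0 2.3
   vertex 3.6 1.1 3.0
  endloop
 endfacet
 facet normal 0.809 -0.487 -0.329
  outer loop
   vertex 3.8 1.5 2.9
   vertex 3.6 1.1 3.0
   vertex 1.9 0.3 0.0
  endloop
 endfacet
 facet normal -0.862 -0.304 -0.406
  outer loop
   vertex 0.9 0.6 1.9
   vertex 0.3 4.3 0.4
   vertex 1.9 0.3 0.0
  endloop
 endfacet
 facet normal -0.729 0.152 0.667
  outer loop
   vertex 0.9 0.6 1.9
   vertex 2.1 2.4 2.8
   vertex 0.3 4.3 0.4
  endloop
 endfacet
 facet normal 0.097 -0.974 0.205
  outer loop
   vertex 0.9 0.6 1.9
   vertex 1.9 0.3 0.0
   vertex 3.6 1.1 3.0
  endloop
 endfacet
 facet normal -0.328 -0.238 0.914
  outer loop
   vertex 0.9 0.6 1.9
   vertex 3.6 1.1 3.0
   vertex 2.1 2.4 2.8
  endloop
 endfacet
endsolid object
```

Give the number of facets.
10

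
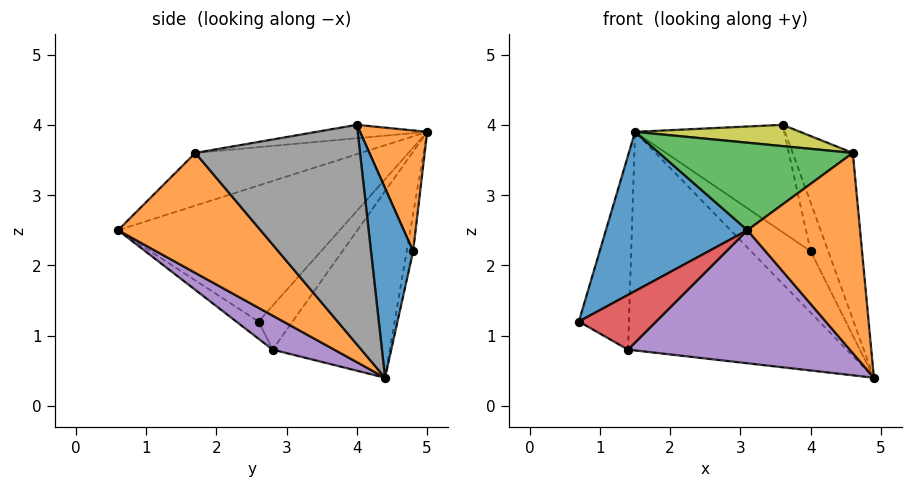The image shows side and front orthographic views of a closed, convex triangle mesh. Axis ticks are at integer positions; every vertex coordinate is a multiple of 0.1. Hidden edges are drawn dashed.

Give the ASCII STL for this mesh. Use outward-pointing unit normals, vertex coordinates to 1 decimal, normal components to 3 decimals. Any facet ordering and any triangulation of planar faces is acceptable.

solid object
 facet normal -0.681 -0.435 0.589
  outer loop
   vertex 1.5 5.0 3.9
   vertex 0.7 2.6 1.2
   vertex 3.1 0.6 2.5
  endloop
 endfacet
 facet normal 0.716 -0.566 -0.410
  outer loop
   vertex 4.6 1.7 3.6
   vertex 3.1 0.6 2.5
   vertex 4.9 4.4 0.4
  endloop
 endfacet
 facet normal -0.337 -0.395 0.855
  outer loop
   vertex 4.6 1.7 3.6
   vertex 1.5 5.0 3.9
   vertex 3.1 0.6 2.5
  endloop
 endfacet
 facet normal -0.200 -0.691 -0.695
  outer loop
   vertex 1.4 2.8 0.8
   vertex 3.1 0.6 2.5
   vertex 0.7 2.6 1.2
  endloop
 endfacet
 facet normal 0.147 -0.531 -0.834
  outer loop
   vertex 1.4 2.8 0.8
   vertex 4.9 4.4 0.4
   vertex 3.1 0.6 2.5
  endloop
 endfacet
 facet normal -0.488 0.719 -0.495
  outer loop
   vertex 1.4 2.8 0.8
   vertex 0.7 2.6 1.2
   vertex 1.5 5.0 3.9
  endloop
 endfacet
 facet normal -0.403 0.752 -0.521
  outer loop
   vertex 1.4 2.8 0.8
   vertex 1.5 5.0 3.9
   vertex 4.9 4.4 0.4
  endloop
 endfacet
 facet normal 0.879 0.321 0.353
  outer loop
   vertex 3.6 4.0 4.0
   vertex 4.6 1.7 3.6
   vertex 4.9 4.4 0.4
  endloop
 endfacet
 facet normal -0.158 -0.235 0.959
  outer loop
   vertex 3.6 4.0 4.0
   vertex 1.5 5.0 3.9
   vertex 4.6 1.7 3.6
  endloop
 endfacet
 facet normal -0.103 0.959 -0.265
  outer loop
   vertex 4.0 4.8 2.2
   vertex 4.9 4.4 0.4
   vertex 1.5 5.0 3.9
  endloop
 endfacet
 facet normal 0.864 0.360 0.352
  outer loop
   vertex 4.0 4.8 2.2
   vertex 3.6 4.0 4.0
   vertex 4.9 4.4 0.4
  endloop
 endfacet
 facet normal 0.368 0.817 0.445
  outer loop
   vertex 4.0 4.8 2.2
   vertex 1.5 5.0 3.9
   vertex 3.6 4.0 4.0
  endloop
 endfacet
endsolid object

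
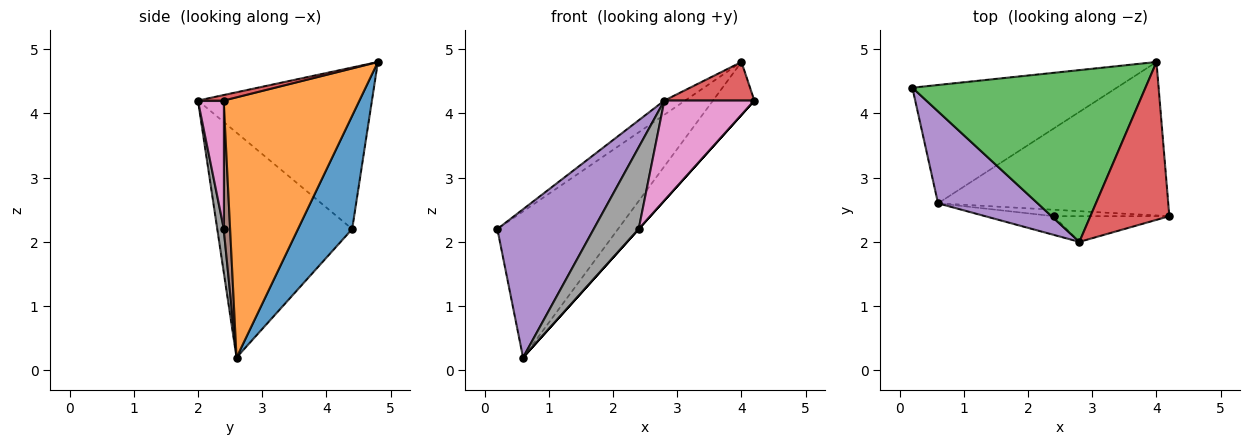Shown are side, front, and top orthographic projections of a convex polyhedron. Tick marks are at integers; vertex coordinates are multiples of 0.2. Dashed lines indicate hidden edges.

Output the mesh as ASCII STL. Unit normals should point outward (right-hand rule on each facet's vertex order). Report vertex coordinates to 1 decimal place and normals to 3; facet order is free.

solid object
 facet normal 0.329 0.734 -0.594
  outer loop
   vertex 0.6 2.6 0.2
   vertex 0.2 4.4 2.2
   vertex 4.0 4.8 4.8
  endloop
 endfacet
 facet normal 0.730 0.222 -0.646
  outer loop
   vertex 0.6 2.6 0.2
   vertex 4.0 4.8 4.8
   vertex 4.2 2.4 4.2
  endloop
 endfacet
 facet normal -0.568 0.068 0.820
  outer loop
   vertex 2.8 2.0 4.2
   vertex 4.0 4.8 4.8
   vertex 0.2 4.4 2.2
  endloop
 endfacet
 facet normal 0.068 -0.237 0.969
  outer loop
   vertex 2.8 2.0 4.2
   vertex 4.2 2.4 4.2
   vertex 4.0 4.8 4.8
  endloop
 endfacet
 facet normal -0.766 -0.547 0.339
  outer loop
   vertex 2.8 2.0 4.2
   vertex 0.2 4.4 2.2
   vertex 0.6 2.6 0.2
  endloop
 endfacet
 facet normal 0.743 0.000 -0.669
  outer loop
   vertex 2.4 2.4 2.2
   vertex 0.6 2.6 0.2
   vertex 4.2 2.4 4.2
  endloop
 endfacet
 facet normal 0.267 -0.933 -0.240
  outer loop
   vertex 2.4 2.4 2.2
   vertex 4.2 2.4 4.2
   vertex 2.8 2.0 4.2
  endloop
 endfacet
 facet normal 0.138 -0.966 -0.221
  outer loop
   vertex 2.4 2.4 2.2
   vertex 2.8 2.0 4.2
   vertex 0.6 2.6 0.2
  endloop
 endfacet
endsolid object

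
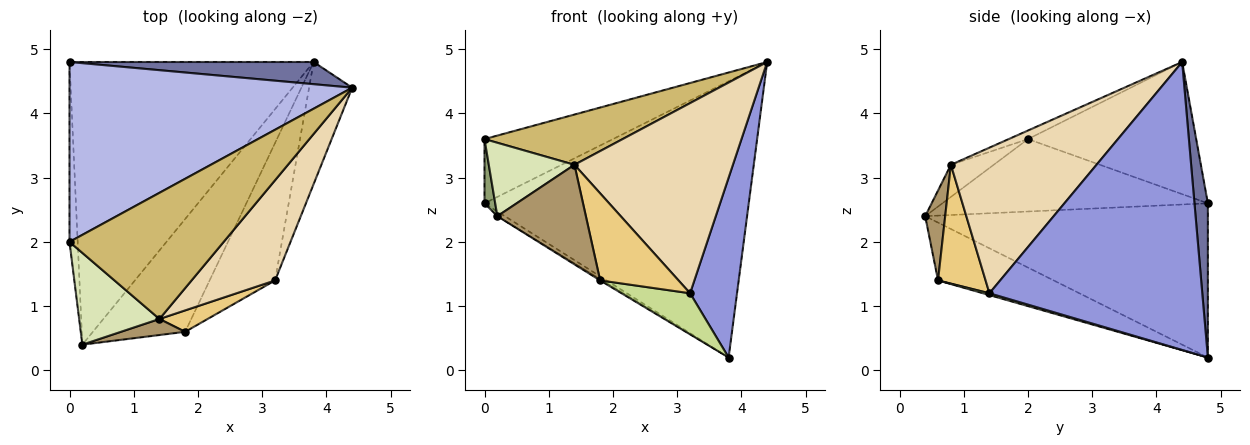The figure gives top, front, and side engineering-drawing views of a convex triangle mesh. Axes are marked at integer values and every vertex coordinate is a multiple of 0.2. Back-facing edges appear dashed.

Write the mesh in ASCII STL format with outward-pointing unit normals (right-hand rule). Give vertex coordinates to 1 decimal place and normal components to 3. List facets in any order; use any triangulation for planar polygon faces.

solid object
 facet normal 0.051 0.996 0.080
  outer loop
   vertex 3.8 4.8 0.2
   vertex 0.0 4.8 2.6
   vertex 4.4 4.4 4.8
  endloop
 endfacet
 facet normal -0.534 0.014 -0.845
  outer loop
   vertex 3.8 4.8 0.2
   vertex 0.2 0.4 2.4
   vertex 0.0 4.8 2.6
  endloop
 endfacet
 facet normal 0.966 -0.213 -0.145
  outer loop
   vertex 3.2 1.4 1.2
   vertex 3.8 4.8 0.2
   vertex 4.4 4.4 4.8
  endloop
 endfacet
 facet normal -0.403 0.308 0.862
  outer loop
   vertex 0.0 2.0 3.6
   vertex 4.4 4.4 4.8
   vertex 0.0 4.8 2.6
  endloop
 endfacet
 facet normal -0.993 -0.040 -0.112
  outer loop
   vertex 0.0 2.0 3.6
   vertex 0.0 4.8 2.6
   vertex 0.2 0.4 2.4
  endloop
 endfacet
 facet normal -0.531 0.011 -0.847
  outer loop
   vertex 1.8 0.6 1.4
   vertex 0.2 0.4 2.4
   vertex 3.8 4.8 0.2
  endloop
 endfacet
 facet normal 0.027 -0.286 -0.958
  outer loop
   vertex 1.8 0.6 1.4
   vertex 3.8 4.8 0.2
   vertex 3.2 1.4 1.2
  endloop
 endfacet
 facet normal -0.298 -0.596 0.745
  outer loop
   vertex 1.4 0.8 3.2
   vertex 0.0 2.0 3.6
   vertex 0.2 0.4 2.4
  endloop
 endfacet
 facet normal 0.218 -0.964 0.155
  outer loop
   vertex 1.4 0.8 3.2
   vertex 0.2 0.4 2.4
   vertex 1.8 0.6 1.4
  endloop
 endfacet
 facet normal -0.052 -0.369 0.928
  outer loop
   vertex 1.4 0.8 3.2
   vertex 4.4 4.4 4.8
   vertex 0.0 2.0 3.6
  endloop
 endfacet
 facet normal 0.508 -0.837 0.206
  outer loop
   vertex 1.4 0.8 3.2
   vertex 1.8 0.6 1.4
   vertex 3.2 1.4 1.2
  endloop
 endfacet
 facet normal 0.631 -0.686 0.362
  outer loop
   vertex 1.4 0.8 3.2
   vertex 3.2 1.4 1.2
   vertex 4.4 4.4 4.8
  endloop
 endfacet
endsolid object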